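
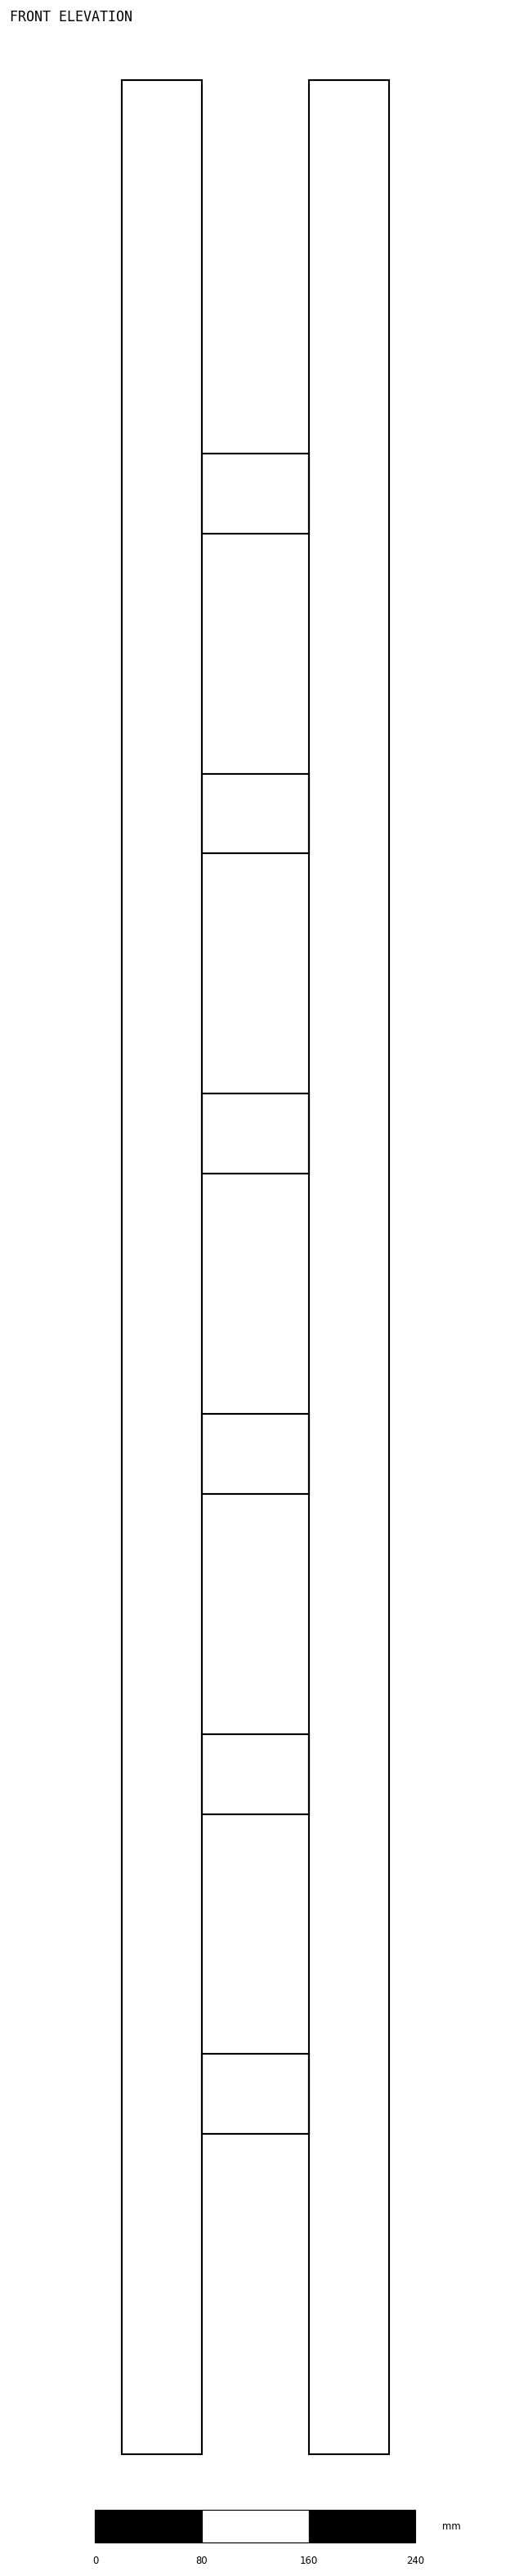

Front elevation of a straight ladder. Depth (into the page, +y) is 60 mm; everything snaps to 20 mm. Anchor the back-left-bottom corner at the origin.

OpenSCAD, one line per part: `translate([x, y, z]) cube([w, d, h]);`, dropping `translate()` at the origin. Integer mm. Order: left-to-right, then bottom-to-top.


cube([60, 60, 1780]);
translate([60, 0, 240]) cube([80, 60, 60]);
translate([60, 0, 480]) cube([80, 60, 60]);
translate([60, 0, 720]) cube([80, 60, 60]);
translate([60, 0, 960]) cube([80, 60, 60]);
translate([60, 0, 1200]) cube([80, 60, 60]);
translate([60, 0, 1440]) cube([80, 60, 60]);
translate([140, 0, 0]) cube([60, 60, 1780]);


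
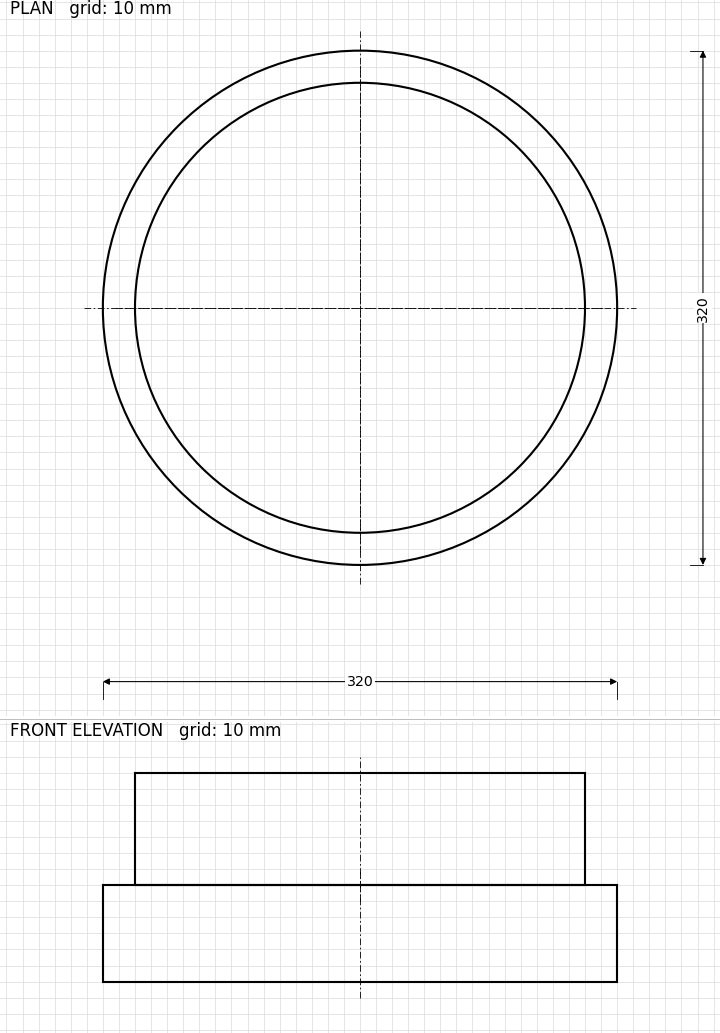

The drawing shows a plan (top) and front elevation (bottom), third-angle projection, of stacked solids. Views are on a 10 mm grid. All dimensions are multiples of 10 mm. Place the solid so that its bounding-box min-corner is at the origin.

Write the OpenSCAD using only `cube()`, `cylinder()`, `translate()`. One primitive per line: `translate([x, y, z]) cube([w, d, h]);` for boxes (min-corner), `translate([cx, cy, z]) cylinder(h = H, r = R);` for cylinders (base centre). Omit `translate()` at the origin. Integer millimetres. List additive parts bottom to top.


translate([160, 160, 0]) cylinder(h = 60, r = 160);
translate([160, 160, 60]) cylinder(h = 70, r = 140);


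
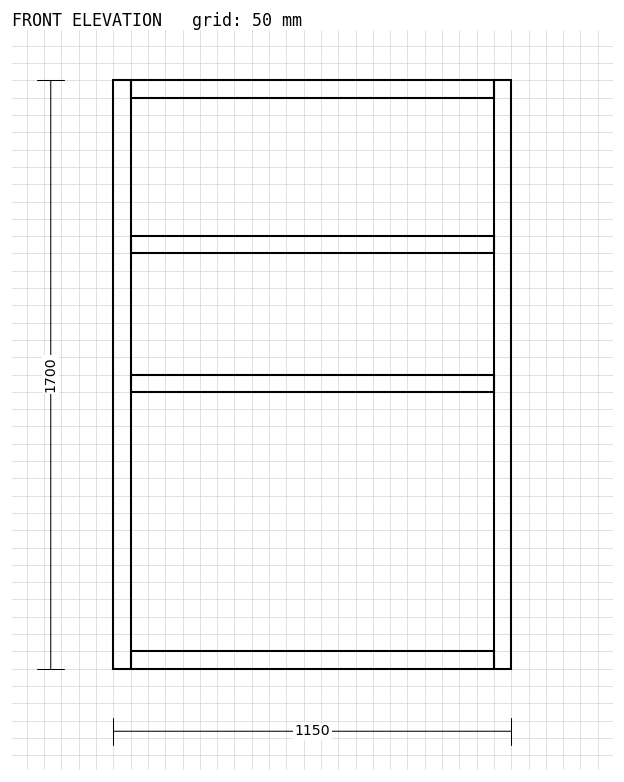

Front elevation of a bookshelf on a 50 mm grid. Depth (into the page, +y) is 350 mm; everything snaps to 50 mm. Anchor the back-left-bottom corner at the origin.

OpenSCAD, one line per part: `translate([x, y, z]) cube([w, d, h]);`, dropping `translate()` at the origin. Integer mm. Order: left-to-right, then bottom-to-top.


cube([50, 350, 1700]);
translate([50, 0, 0]) cube([1050, 350, 50]);
translate([50, 0, 800]) cube([1050, 350, 50]);
translate([50, 0, 1200]) cube([1050, 350, 50]);
translate([50, 0, 1650]) cube([1050, 350, 50]);
translate([1100, 0, 0]) cube([50, 350, 1700]);


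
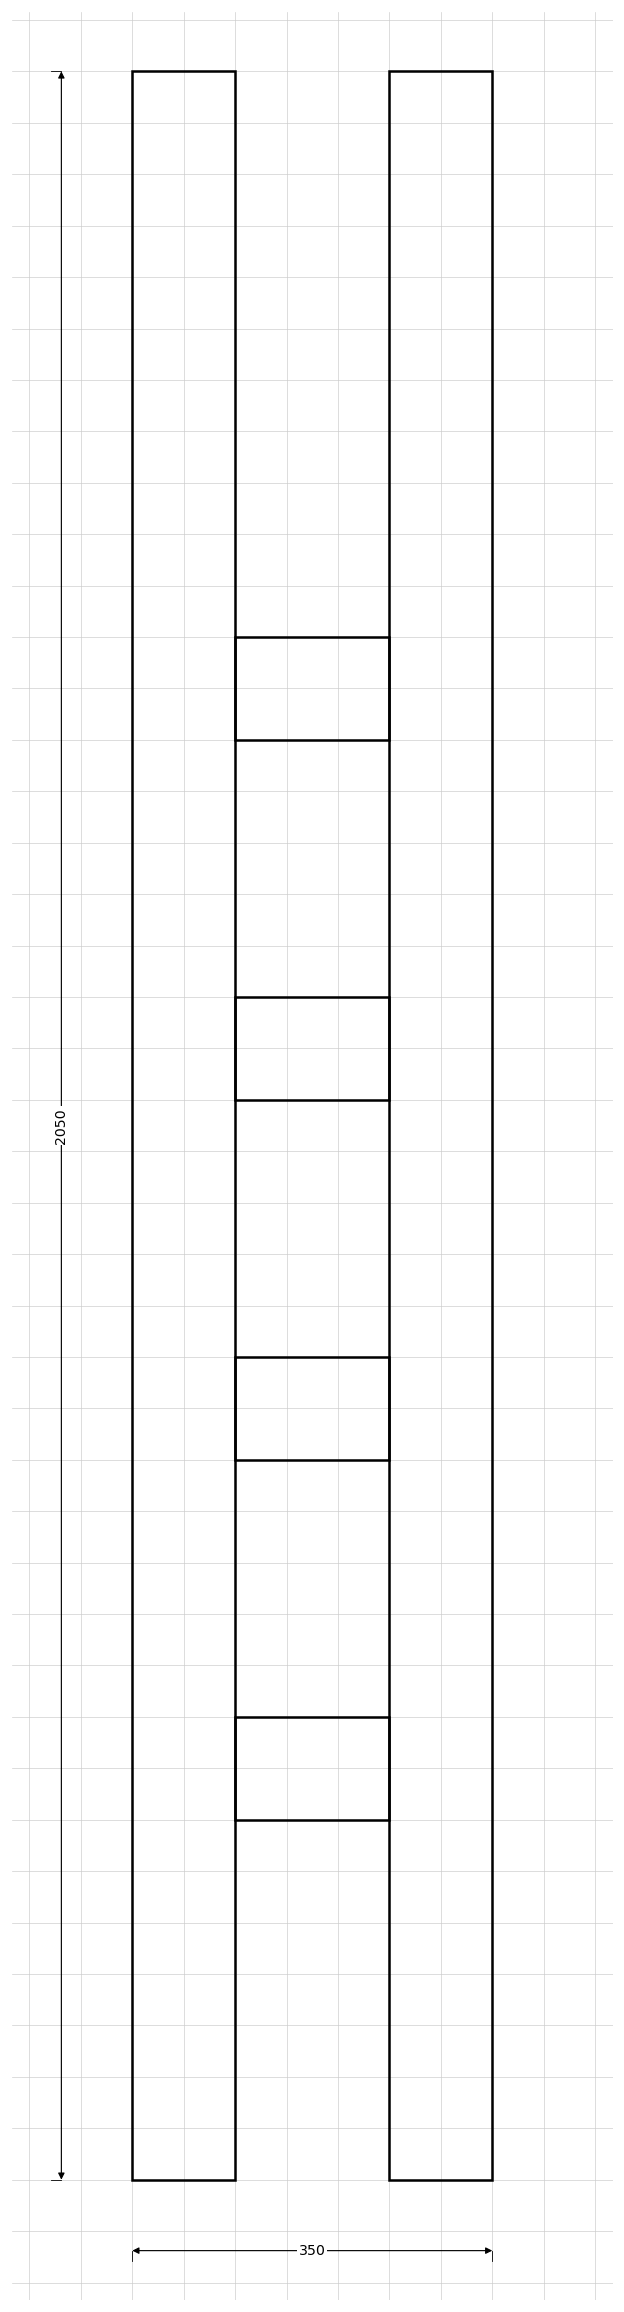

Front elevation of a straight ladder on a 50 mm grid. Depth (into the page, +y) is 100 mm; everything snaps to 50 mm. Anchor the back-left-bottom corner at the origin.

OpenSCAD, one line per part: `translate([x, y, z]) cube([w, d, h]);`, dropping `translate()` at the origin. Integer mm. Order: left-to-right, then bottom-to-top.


cube([100, 100, 2050]);
translate([100, 0, 350]) cube([150, 100, 100]);
translate([100, 0, 700]) cube([150, 100, 100]);
translate([100, 0, 1050]) cube([150, 100, 100]);
translate([100, 0, 1400]) cube([150, 100, 100]);
translate([250, 0, 0]) cube([100, 100, 2050]);


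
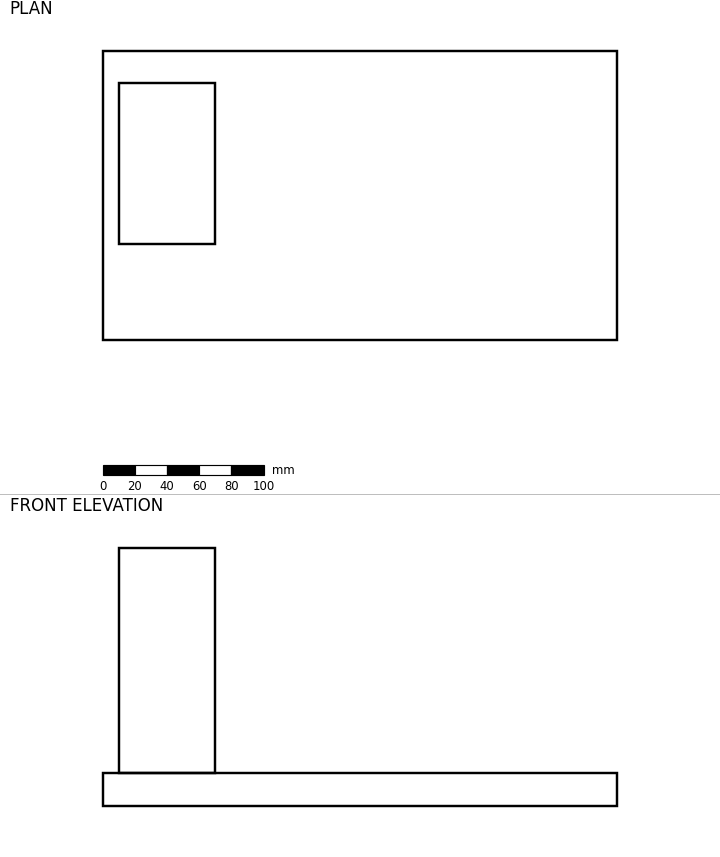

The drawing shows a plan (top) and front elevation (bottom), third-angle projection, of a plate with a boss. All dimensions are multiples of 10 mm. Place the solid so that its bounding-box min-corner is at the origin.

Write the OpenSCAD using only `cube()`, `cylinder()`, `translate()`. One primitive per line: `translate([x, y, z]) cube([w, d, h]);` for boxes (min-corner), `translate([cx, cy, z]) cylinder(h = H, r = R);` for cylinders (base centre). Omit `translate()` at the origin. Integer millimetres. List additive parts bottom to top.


cube([320, 180, 20]);
translate([10, 60, 20]) cube([60, 100, 140]);


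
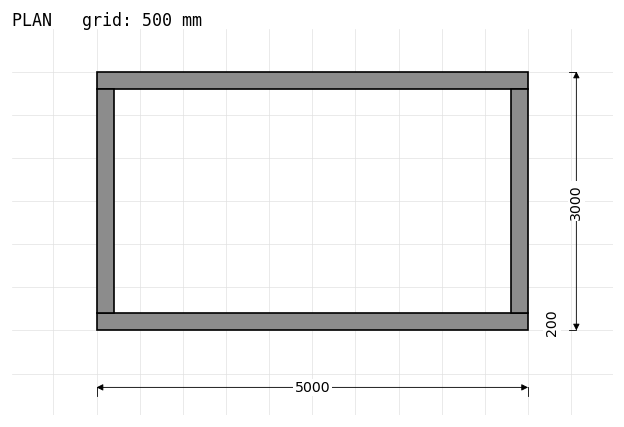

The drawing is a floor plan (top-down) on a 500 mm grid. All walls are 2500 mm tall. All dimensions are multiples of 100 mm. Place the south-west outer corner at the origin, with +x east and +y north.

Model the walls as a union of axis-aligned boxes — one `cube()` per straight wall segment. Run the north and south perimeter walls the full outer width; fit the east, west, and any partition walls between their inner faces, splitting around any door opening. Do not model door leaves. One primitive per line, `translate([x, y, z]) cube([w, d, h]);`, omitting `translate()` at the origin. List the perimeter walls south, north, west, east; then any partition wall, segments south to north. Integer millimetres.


cube([5000, 200, 2500]);
translate([0, 2800, 0]) cube([5000, 200, 2500]);
translate([0, 200, 0]) cube([200, 2600, 2500]);
translate([4800, 200, 0]) cube([200, 2600, 2500]);


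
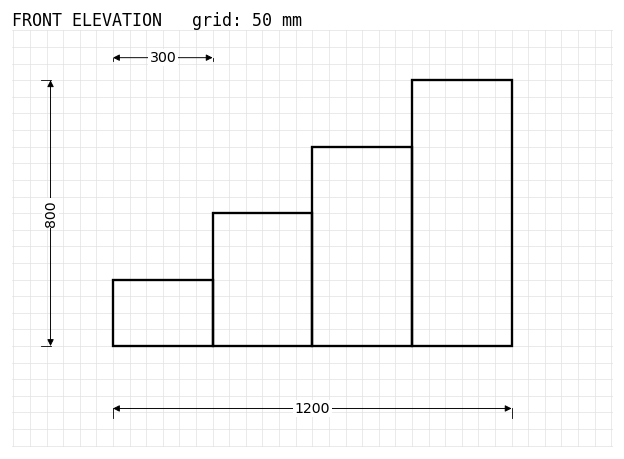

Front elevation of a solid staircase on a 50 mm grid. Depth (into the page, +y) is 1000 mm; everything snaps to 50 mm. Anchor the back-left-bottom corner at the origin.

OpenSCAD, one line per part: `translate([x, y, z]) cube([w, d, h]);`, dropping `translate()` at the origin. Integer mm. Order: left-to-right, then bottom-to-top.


cube([300, 1000, 200]);
translate([300, 0, 0]) cube([300, 1000, 400]);
translate([600, 0, 0]) cube([300, 1000, 600]);
translate([900, 0, 0]) cube([300, 1000, 800]);


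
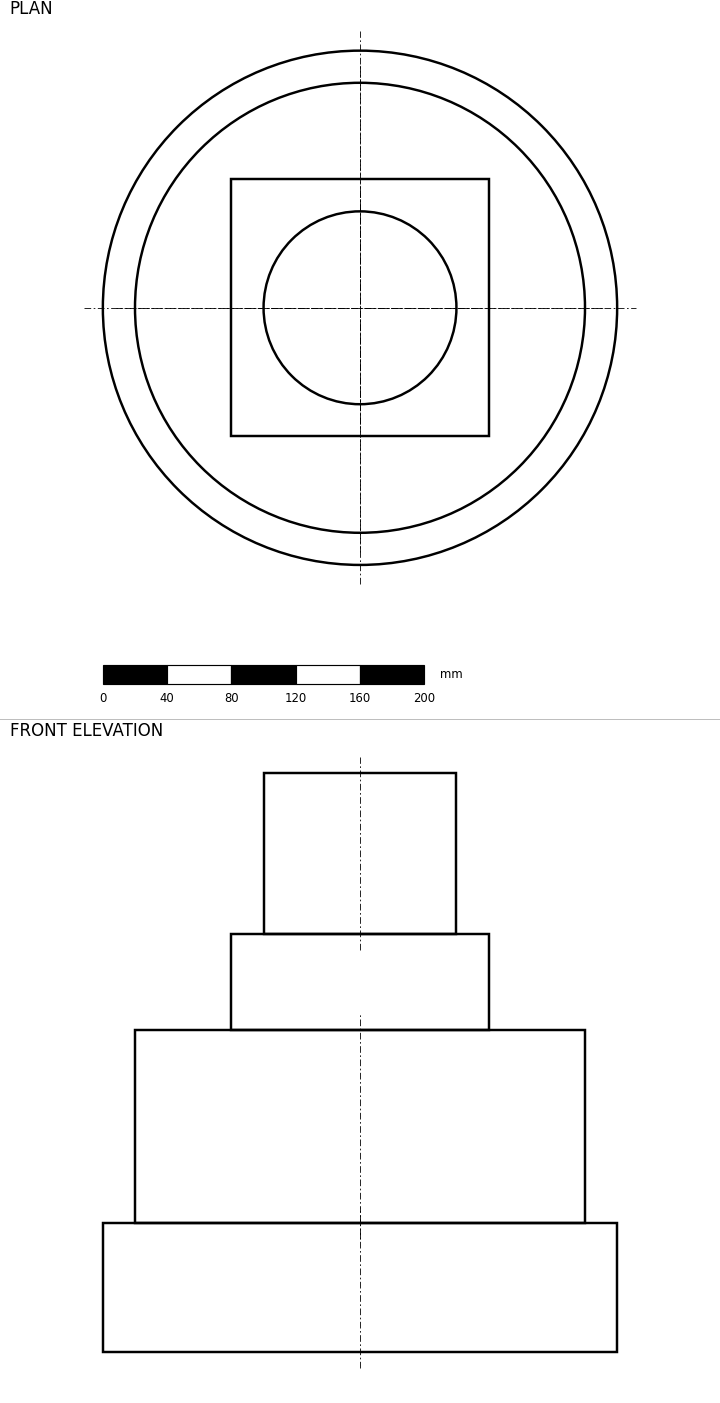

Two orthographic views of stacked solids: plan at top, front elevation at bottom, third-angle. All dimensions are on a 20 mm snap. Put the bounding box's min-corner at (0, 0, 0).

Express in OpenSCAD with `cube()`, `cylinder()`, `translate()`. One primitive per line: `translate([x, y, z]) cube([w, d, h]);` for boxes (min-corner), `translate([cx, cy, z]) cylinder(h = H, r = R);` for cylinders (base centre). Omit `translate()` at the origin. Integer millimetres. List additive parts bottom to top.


translate([160, 160, 0]) cylinder(h = 80, r = 160);
translate([160, 160, 80]) cylinder(h = 120, r = 140);
translate([80, 80, 200]) cube([160, 160, 60]);
translate([160, 160, 260]) cylinder(h = 100, r = 60);


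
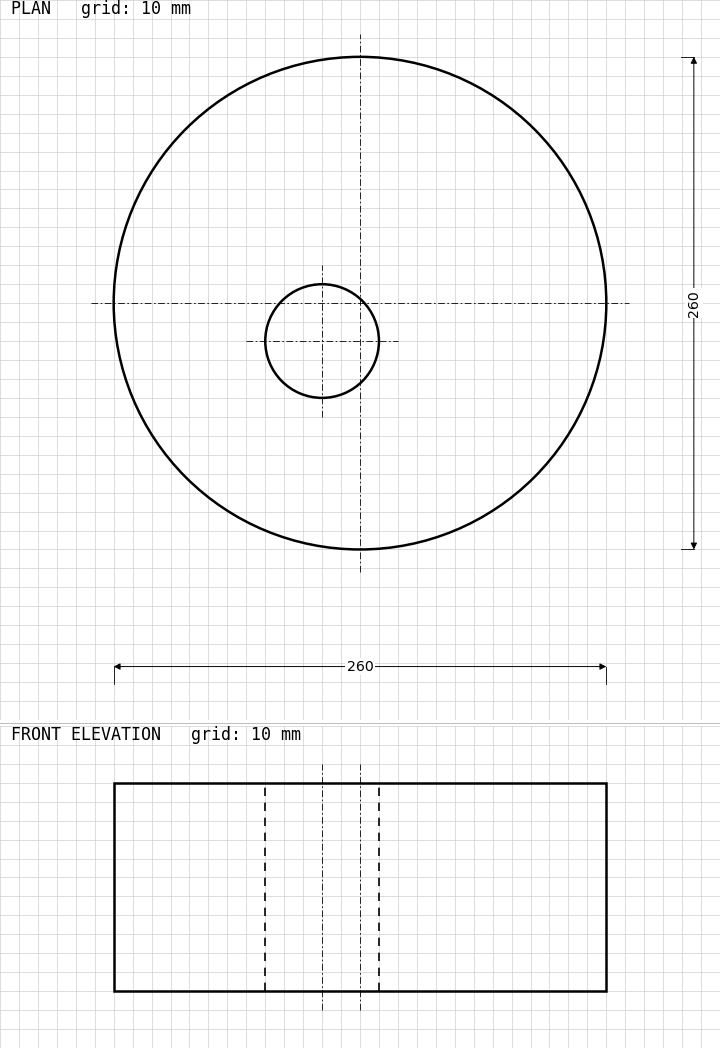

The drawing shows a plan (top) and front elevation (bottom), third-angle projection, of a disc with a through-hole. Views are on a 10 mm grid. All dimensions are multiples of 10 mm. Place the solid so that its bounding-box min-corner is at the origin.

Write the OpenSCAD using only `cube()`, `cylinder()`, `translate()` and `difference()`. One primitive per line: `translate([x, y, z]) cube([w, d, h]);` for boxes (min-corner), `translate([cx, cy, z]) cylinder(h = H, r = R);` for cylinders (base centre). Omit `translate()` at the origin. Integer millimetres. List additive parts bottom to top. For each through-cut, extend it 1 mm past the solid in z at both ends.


difference() {
  translate([130, 130, 0]) cylinder(h = 110, r = 130);
  translate([110, 110, -1]) cylinder(h = 112, r = 30);
}


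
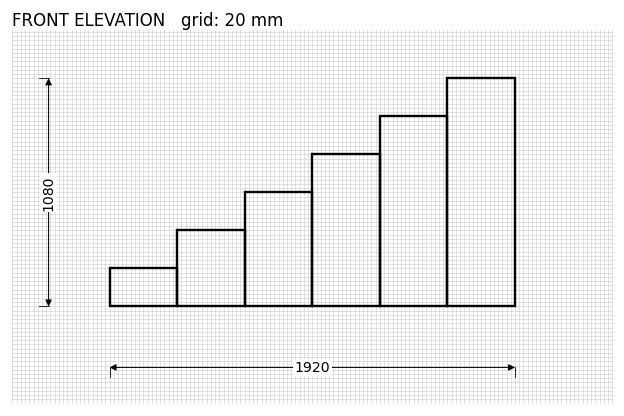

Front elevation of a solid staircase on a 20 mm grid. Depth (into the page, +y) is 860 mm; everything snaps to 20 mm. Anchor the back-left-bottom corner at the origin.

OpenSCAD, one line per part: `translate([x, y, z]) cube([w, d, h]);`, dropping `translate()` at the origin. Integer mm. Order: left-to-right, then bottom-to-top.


cube([320, 860, 180]);
translate([320, 0, 0]) cube([320, 860, 360]);
translate([640, 0, 0]) cube([320, 860, 540]);
translate([960, 0, 0]) cube([320, 860, 720]);
translate([1280, 0, 0]) cube([320, 860, 900]);
translate([1600, 0, 0]) cube([320, 860, 1080]);


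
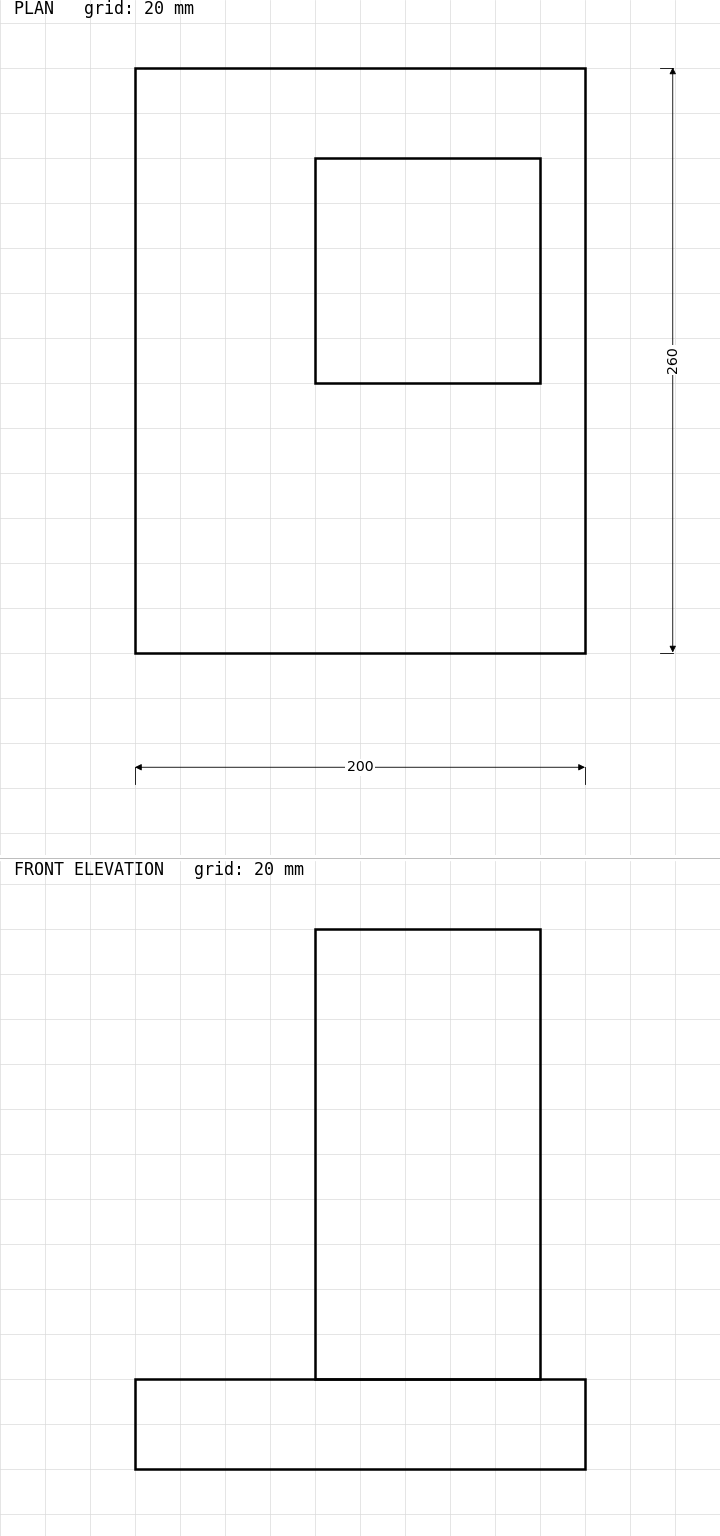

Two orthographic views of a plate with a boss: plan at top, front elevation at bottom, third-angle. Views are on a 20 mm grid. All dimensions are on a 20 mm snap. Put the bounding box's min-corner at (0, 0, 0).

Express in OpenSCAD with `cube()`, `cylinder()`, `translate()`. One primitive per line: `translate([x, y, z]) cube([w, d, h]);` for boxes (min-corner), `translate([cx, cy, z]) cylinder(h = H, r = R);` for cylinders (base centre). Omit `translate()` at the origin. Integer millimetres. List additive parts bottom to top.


cube([200, 260, 40]);
translate([80, 120, 40]) cube([100, 100, 200]);


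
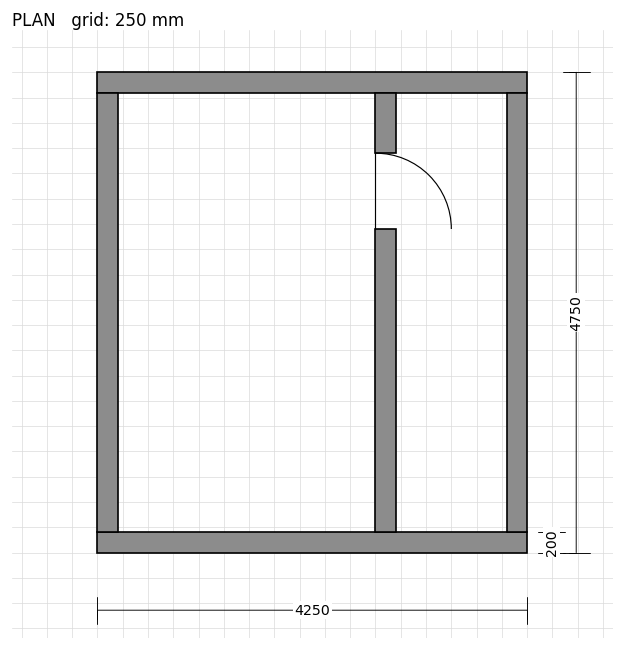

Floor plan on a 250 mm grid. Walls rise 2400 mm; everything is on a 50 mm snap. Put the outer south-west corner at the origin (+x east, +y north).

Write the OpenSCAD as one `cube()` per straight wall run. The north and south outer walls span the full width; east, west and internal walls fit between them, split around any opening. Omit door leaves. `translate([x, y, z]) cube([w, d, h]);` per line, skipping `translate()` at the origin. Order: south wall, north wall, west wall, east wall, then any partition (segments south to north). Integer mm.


cube([4250, 200, 2400]);
translate([0, 4550, 0]) cube([4250, 200, 2400]);
translate([0, 200, 0]) cube([200, 4350, 2400]);
translate([4050, 200, 0]) cube([200, 4350, 2400]);
translate([2750, 200, 0]) cube([200, 3000, 2400]);
translate([2750, 3950, 0]) cube([200, 600, 2400]);


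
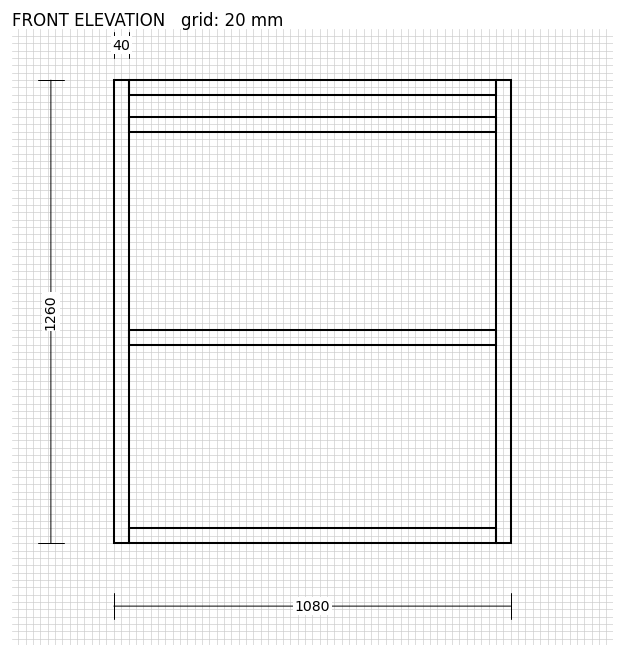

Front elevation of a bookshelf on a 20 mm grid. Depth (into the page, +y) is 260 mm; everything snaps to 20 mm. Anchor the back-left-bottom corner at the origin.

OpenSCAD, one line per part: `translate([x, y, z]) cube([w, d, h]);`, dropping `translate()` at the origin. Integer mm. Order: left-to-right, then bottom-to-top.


cube([40, 260, 1260]);
translate([40, 0, 0]) cube([1000, 260, 40]);
translate([40, 0, 540]) cube([1000, 260, 40]);
translate([40, 0, 1120]) cube([1000, 260, 40]);
translate([40, 0, 1220]) cube([1000, 260, 40]);
translate([1040, 0, 0]) cube([40, 260, 1260]);


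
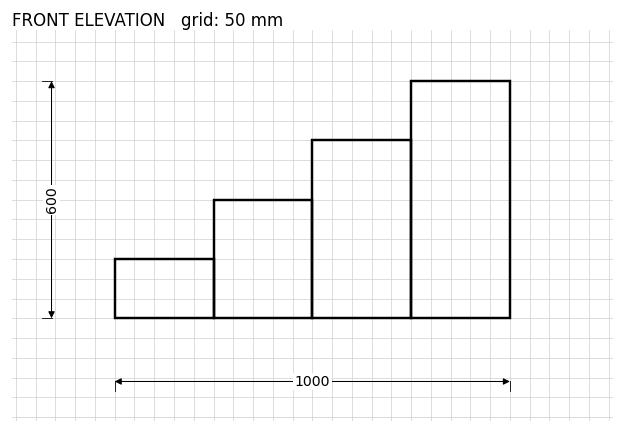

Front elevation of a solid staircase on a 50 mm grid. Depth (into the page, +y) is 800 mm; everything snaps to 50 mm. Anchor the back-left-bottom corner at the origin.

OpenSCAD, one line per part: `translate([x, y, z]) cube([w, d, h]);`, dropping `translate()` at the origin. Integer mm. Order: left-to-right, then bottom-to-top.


cube([250, 800, 150]);
translate([250, 0, 0]) cube([250, 800, 300]);
translate([500, 0, 0]) cube([250, 800, 450]);
translate([750, 0, 0]) cube([250, 800, 600]);


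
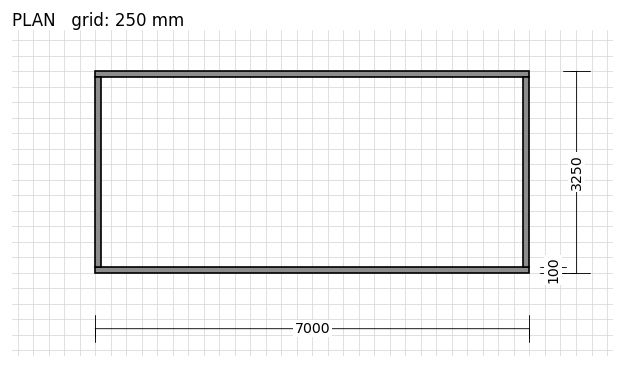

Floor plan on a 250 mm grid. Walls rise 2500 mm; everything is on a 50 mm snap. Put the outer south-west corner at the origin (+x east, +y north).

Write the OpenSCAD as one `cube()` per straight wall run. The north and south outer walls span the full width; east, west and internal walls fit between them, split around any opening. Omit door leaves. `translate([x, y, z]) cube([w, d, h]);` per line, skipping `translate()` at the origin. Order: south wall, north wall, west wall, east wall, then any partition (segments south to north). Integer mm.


cube([7000, 100, 2500]);
translate([0, 3150, 0]) cube([7000, 100, 2500]);
translate([0, 100, 0]) cube([100, 3050, 2500]);
translate([6900, 100, 0]) cube([100, 3050, 2500]);


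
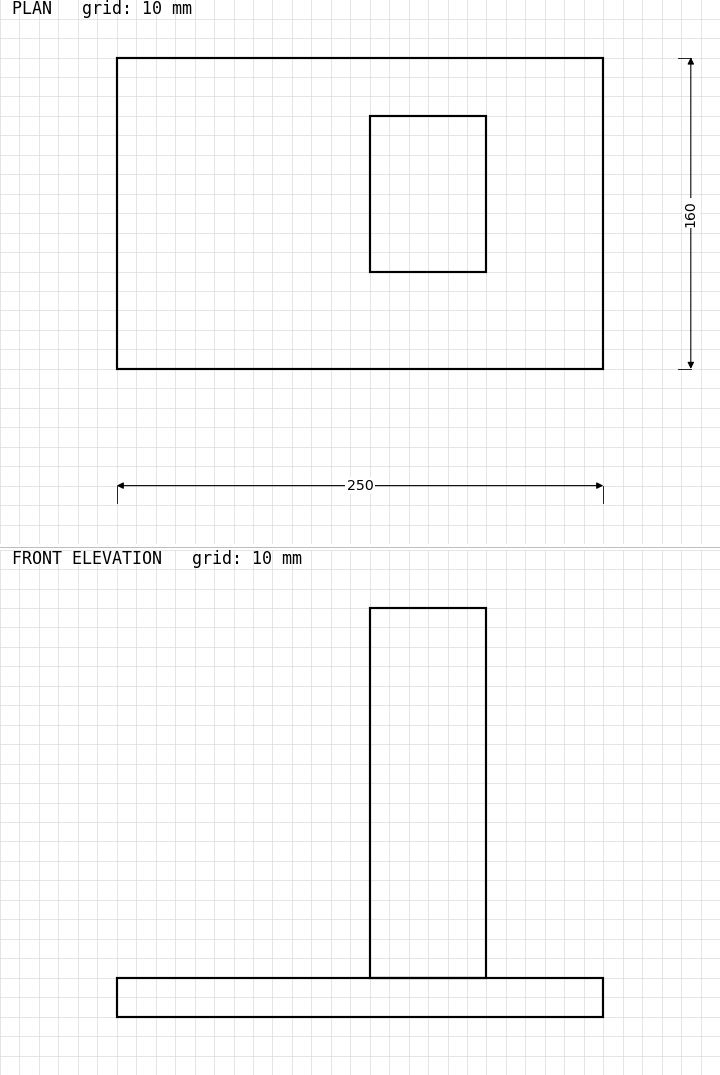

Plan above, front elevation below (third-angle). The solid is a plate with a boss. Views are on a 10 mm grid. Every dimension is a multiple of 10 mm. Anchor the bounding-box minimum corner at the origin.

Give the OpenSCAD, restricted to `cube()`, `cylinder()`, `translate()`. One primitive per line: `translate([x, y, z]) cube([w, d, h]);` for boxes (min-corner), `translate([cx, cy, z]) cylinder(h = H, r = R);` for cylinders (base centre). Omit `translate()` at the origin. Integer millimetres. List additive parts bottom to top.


cube([250, 160, 20]);
translate([130, 50, 20]) cube([60, 80, 190]);


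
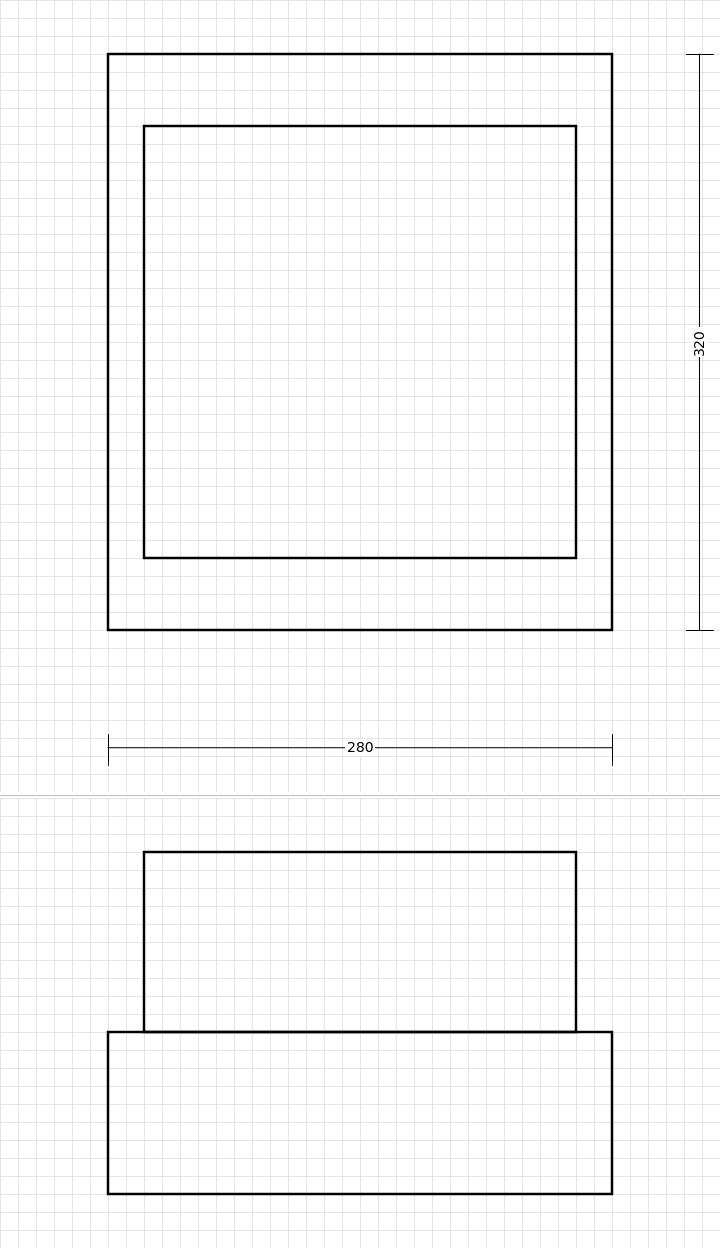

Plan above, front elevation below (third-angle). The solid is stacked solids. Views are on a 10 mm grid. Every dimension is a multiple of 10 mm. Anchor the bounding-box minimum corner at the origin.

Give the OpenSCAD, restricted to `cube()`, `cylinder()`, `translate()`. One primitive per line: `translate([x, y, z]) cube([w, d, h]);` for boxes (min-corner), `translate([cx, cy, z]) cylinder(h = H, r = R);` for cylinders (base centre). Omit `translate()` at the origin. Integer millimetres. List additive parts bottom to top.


cube([280, 320, 90]);
translate([20, 40, 90]) cube([240, 240, 100]);


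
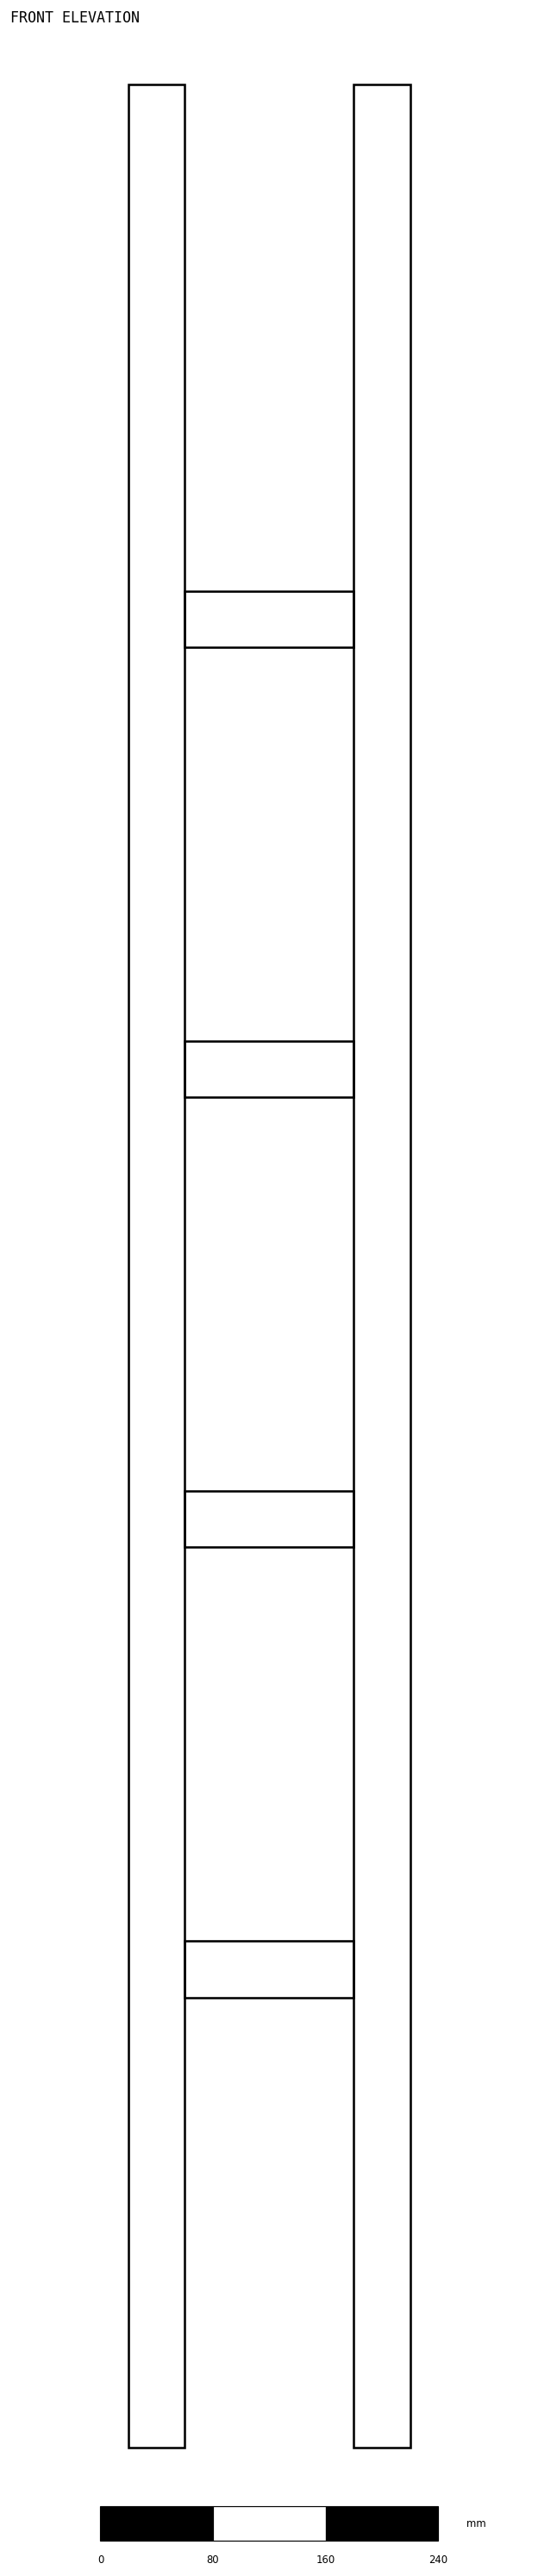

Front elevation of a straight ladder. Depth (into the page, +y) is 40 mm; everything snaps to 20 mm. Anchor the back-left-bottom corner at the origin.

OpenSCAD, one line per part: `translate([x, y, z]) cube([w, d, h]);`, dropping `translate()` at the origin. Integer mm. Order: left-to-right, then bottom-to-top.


cube([40, 40, 1680]);
translate([40, 0, 320]) cube([120, 40, 40]);
translate([40, 0, 640]) cube([120, 40, 40]);
translate([40, 0, 960]) cube([120, 40, 40]);
translate([40, 0, 1280]) cube([120, 40, 40]);
translate([160, 0, 0]) cube([40, 40, 1680]);


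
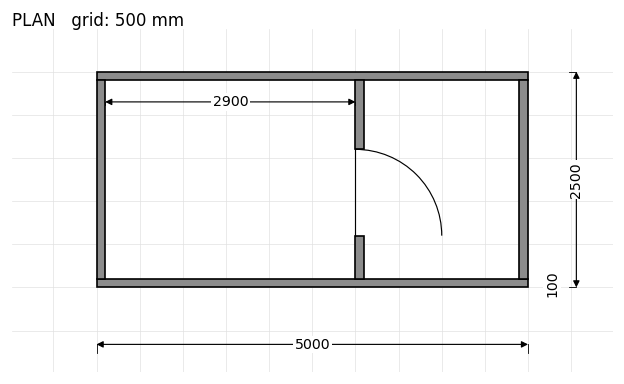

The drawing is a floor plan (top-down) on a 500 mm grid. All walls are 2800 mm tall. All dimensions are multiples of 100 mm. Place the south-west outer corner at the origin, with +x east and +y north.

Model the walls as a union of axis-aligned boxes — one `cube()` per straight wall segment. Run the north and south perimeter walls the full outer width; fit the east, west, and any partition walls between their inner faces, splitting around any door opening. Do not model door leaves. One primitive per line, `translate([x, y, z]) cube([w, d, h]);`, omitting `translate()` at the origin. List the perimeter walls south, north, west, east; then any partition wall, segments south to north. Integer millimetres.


cube([5000, 100, 2800]);
translate([0, 2400, 0]) cube([5000, 100, 2800]);
translate([0, 100, 0]) cube([100, 2300, 2800]);
translate([4900, 100, 0]) cube([100, 2300, 2800]);
translate([3000, 100, 0]) cube([100, 500, 2800]);
translate([3000, 1600, 0]) cube([100, 800, 2800]);


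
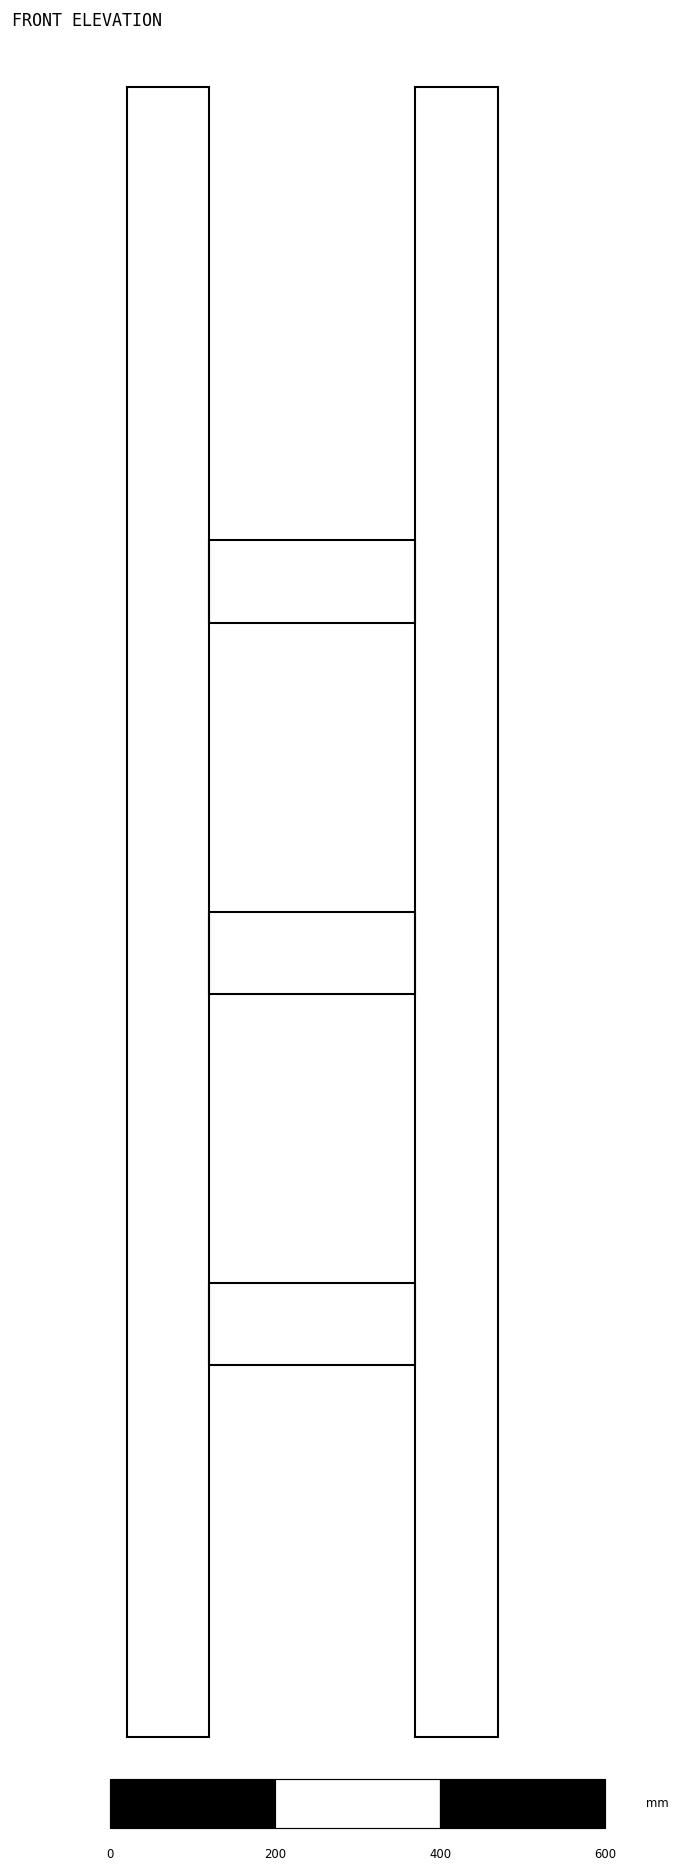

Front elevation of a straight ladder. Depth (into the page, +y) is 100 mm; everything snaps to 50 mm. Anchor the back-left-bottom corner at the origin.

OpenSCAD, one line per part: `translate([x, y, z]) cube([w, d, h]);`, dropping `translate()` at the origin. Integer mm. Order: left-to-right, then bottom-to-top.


cube([100, 100, 2000]);
translate([100, 0, 450]) cube([250, 100, 100]);
translate([100, 0, 900]) cube([250, 100, 100]);
translate([100, 0, 1350]) cube([250, 100, 100]);
translate([350, 0, 0]) cube([100, 100, 2000]);


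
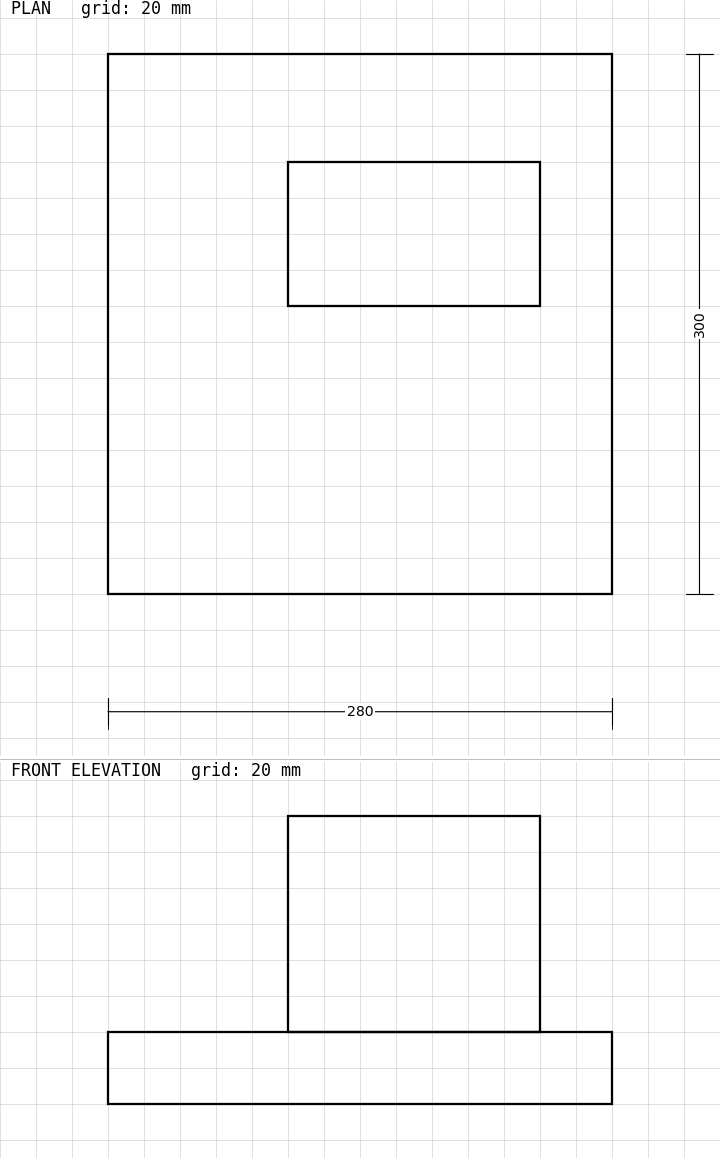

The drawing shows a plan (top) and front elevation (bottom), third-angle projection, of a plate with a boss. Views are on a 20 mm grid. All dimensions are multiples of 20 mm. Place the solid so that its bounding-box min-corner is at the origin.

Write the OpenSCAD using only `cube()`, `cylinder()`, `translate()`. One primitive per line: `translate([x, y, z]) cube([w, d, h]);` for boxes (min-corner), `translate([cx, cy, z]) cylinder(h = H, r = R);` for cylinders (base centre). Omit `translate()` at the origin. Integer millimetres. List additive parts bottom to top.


cube([280, 300, 40]);
translate([100, 160, 40]) cube([140, 80, 120]);


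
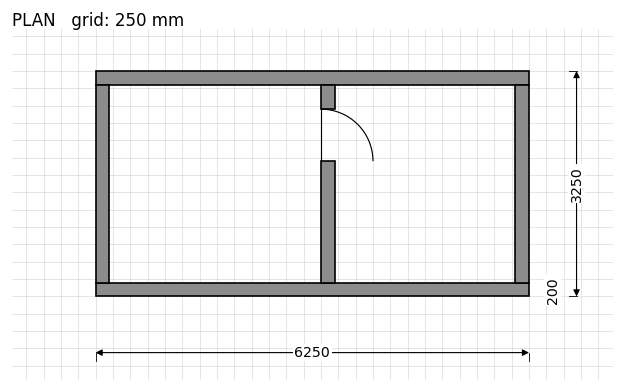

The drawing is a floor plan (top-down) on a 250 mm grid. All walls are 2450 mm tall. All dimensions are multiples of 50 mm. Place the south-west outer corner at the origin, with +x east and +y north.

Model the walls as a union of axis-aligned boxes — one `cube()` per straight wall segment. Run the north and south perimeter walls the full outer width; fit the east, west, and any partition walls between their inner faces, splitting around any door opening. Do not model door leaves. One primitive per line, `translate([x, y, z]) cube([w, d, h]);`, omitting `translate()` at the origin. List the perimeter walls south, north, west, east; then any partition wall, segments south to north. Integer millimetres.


cube([6250, 200, 2450]);
translate([0, 3050, 0]) cube([6250, 200, 2450]);
translate([0, 200, 0]) cube([200, 2850, 2450]);
translate([6050, 200, 0]) cube([200, 2850, 2450]);
translate([3250, 200, 0]) cube([200, 1750, 2450]);
translate([3250, 2700, 0]) cube([200, 350, 2450]);


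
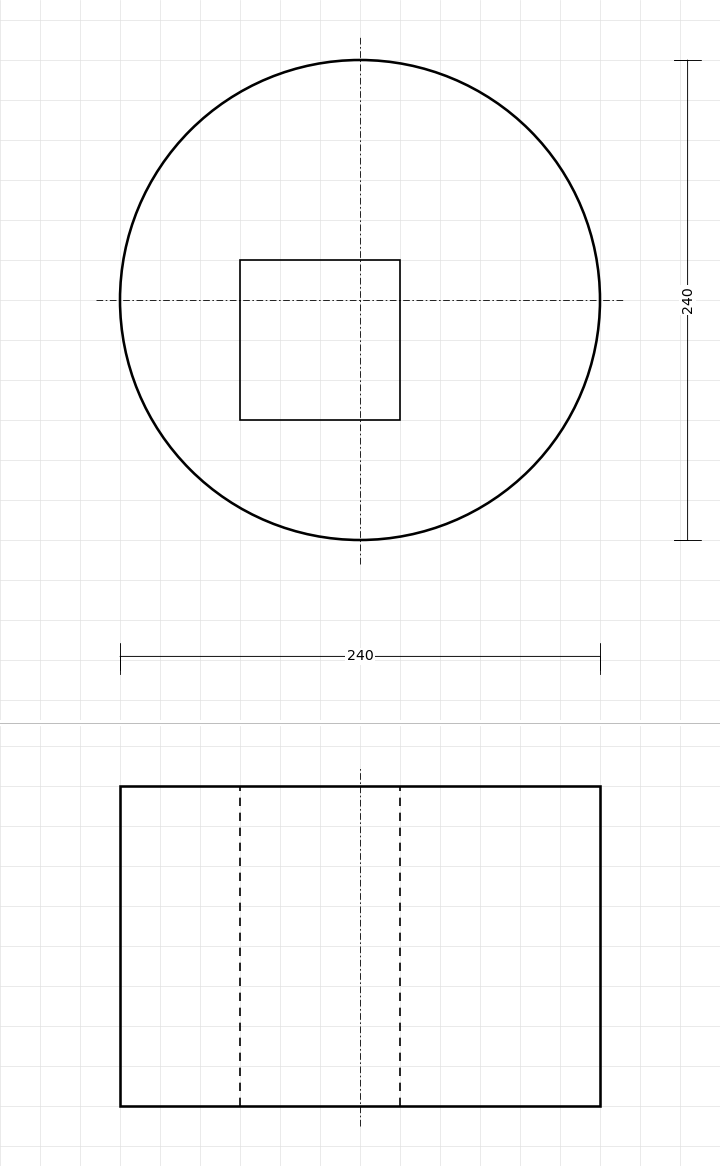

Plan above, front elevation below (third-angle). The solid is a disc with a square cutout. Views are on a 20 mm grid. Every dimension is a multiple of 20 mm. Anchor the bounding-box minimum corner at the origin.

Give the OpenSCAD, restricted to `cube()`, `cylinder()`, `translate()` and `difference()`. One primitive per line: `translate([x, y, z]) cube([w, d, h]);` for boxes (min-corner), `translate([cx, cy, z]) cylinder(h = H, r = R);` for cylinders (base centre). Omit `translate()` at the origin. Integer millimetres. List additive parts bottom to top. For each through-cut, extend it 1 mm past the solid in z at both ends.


difference() {
  translate([120, 120, 0]) cylinder(h = 160, r = 120);
  translate([60, 60, -1]) cube([80, 80, 162]);
}


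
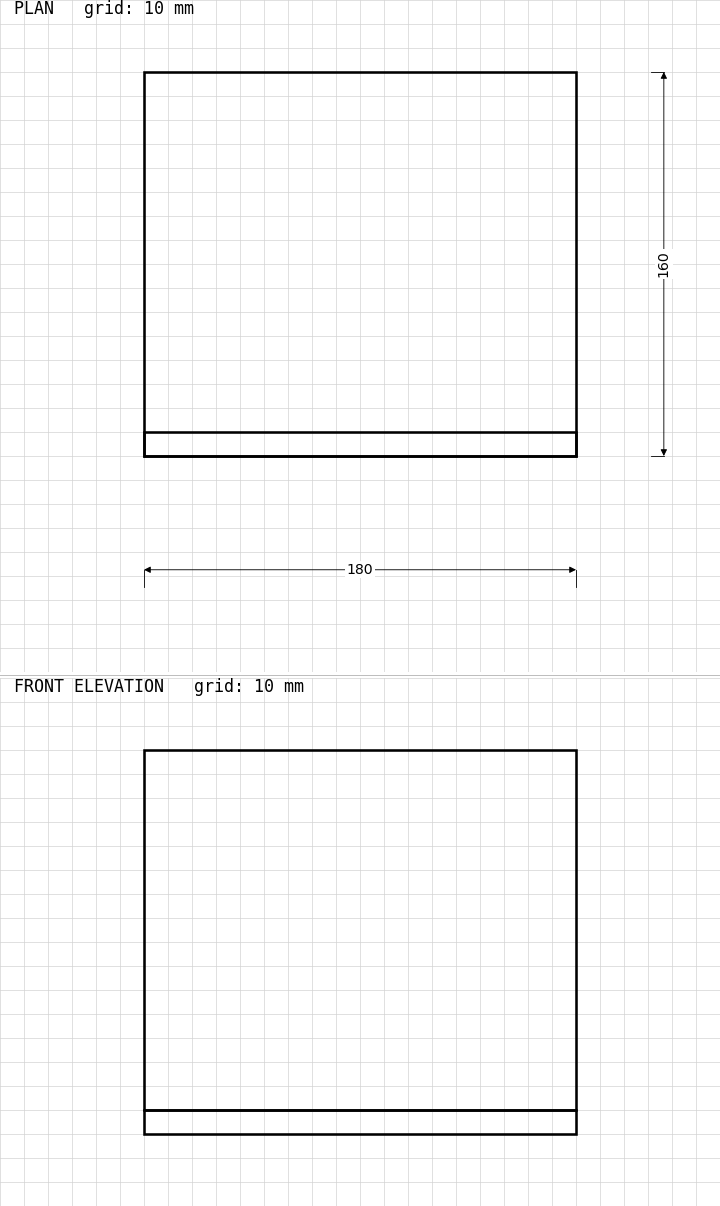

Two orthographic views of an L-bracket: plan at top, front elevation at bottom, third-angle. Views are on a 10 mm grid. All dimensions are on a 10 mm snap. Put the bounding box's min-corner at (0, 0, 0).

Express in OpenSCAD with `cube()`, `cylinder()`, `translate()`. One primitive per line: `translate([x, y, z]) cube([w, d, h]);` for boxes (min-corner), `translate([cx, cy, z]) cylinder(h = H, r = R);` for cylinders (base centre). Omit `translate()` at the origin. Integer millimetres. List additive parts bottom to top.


cube([180, 160, 10]);
translate([0, 0, 10]) cube([180, 10, 150]);


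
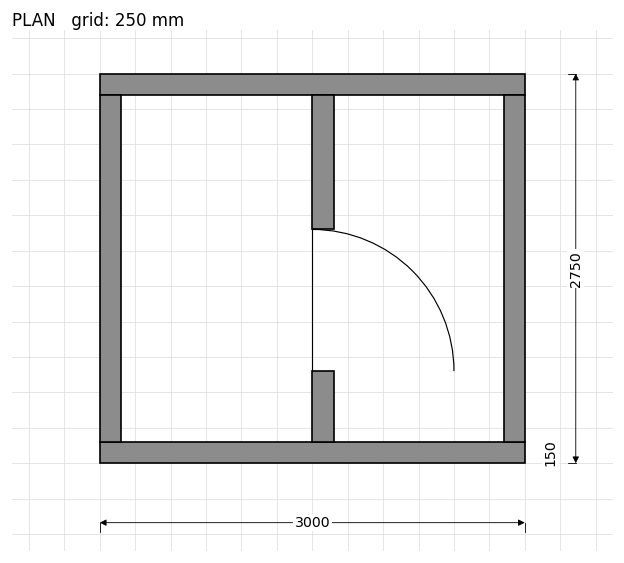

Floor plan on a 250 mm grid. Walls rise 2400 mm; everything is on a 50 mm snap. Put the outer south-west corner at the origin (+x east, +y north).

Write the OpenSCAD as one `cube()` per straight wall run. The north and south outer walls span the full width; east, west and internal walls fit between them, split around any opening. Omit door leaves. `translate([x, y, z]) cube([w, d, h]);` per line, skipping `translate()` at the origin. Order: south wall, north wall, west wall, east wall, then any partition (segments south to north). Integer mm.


cube([3000, 150, 2400]);
translate([0, 2600, 0]) cube([3000, 150, 2400]);
translate([0, 150, 0]) cube([150, 2450, 2400]);
translate([2850, 150, 0]) cube([150, 2450, 2400]);
translate([1500, 150, 0]) cube([150, 500, 2400]);
translate([1500, 1650, 0]) cube([150, 950, 2400]);


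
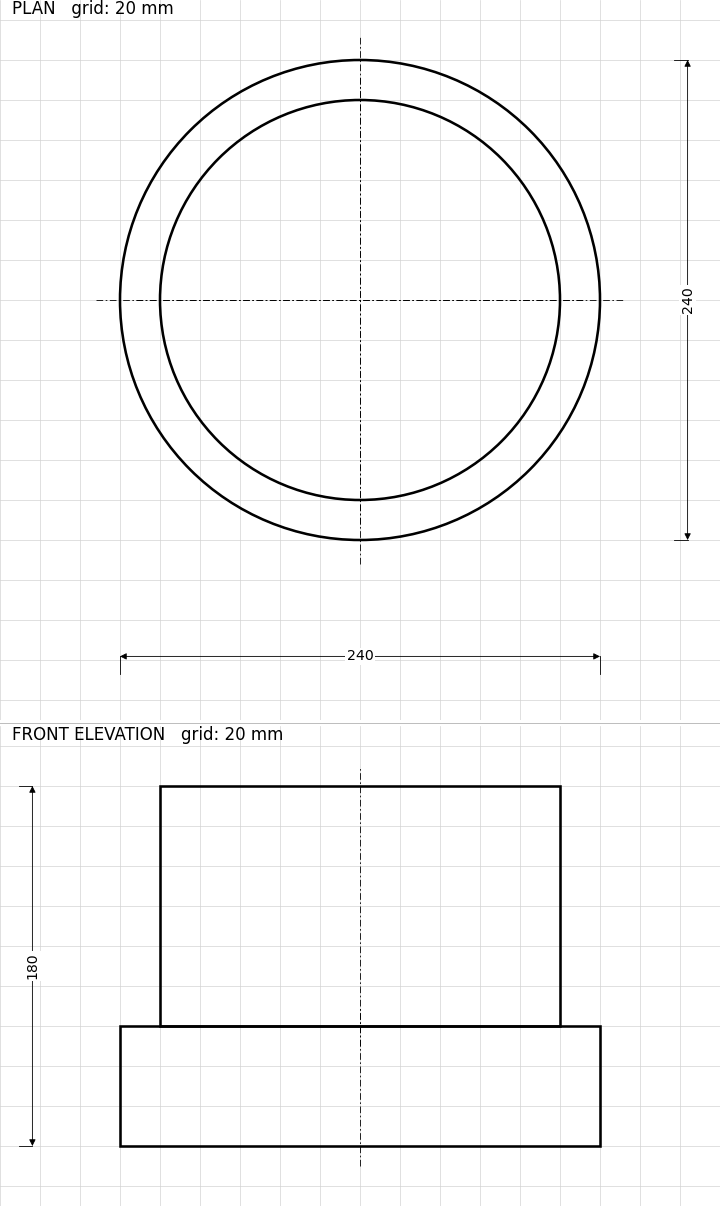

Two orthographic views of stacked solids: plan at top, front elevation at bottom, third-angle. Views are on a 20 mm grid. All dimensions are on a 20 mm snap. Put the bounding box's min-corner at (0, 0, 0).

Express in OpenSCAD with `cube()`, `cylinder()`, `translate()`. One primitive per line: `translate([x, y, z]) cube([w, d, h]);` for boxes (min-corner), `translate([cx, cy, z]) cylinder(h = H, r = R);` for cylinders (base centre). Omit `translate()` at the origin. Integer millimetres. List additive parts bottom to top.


translate([120, 120, 0]) cylinder(h = 60, r = 120);
translate([120, 120, 60]) cylinder(h = 120, r = 100);


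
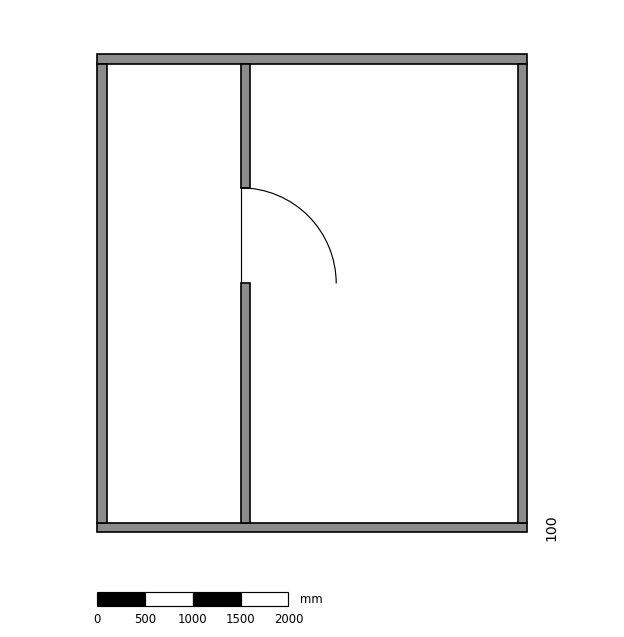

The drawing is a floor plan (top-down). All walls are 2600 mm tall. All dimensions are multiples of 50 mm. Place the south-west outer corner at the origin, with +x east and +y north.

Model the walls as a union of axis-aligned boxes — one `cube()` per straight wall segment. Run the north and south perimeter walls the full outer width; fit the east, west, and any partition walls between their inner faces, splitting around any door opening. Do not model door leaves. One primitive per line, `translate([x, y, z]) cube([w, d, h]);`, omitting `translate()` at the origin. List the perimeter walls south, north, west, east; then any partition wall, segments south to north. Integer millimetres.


cube([4500, 100, 2600]);
translate([0, 4900, 0]) cube([4500, 100, 2600]);
translate([0, 100, 0]) cube([100, 4800, 2600]);
translate([4400, 100, 0]) cube([100, 4800, 2600]);
translate([1500, 100, 0]) cube([100, 2500, 2600]);
translate([1500, 3600, 0]) cube([100, 1300, 2600]);


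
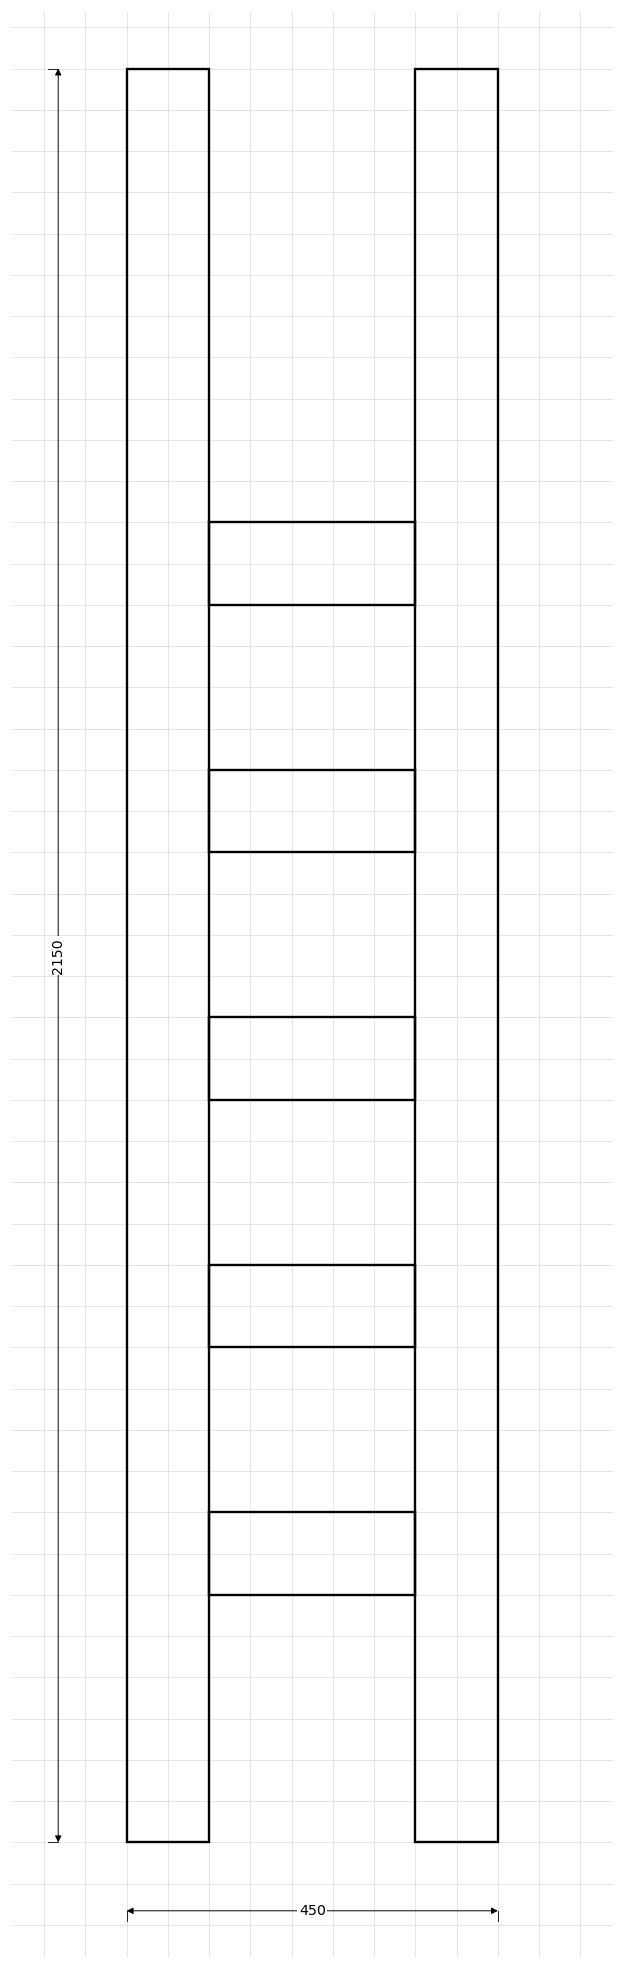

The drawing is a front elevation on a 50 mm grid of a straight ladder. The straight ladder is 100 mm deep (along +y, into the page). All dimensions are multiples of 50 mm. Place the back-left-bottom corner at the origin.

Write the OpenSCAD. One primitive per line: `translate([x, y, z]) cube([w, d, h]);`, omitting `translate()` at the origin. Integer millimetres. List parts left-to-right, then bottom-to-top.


cube([100, 100, 2150]);
translate([100, 0, 300]) cube([250, 100, 100]);
translate([100, 0, 600]) cube([250, 100, 100]);
translate([100, 0, 900]) cube([250, 100, 100]);
translate([100, 0, 1200]) cube([250, 100, 100]);
translate([100, 0, 1500]) cube([250, 100, 100]);
translate([350, 0, 0]) cube([100, 100, 2150]);


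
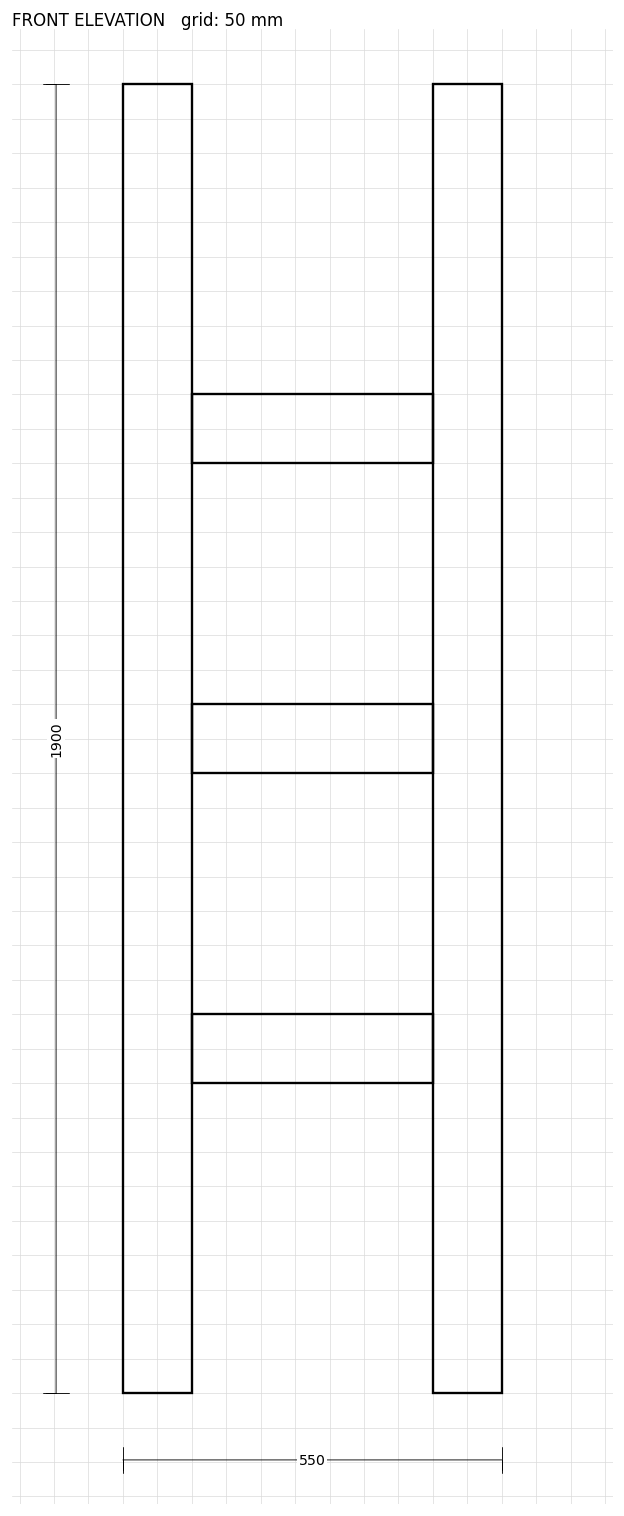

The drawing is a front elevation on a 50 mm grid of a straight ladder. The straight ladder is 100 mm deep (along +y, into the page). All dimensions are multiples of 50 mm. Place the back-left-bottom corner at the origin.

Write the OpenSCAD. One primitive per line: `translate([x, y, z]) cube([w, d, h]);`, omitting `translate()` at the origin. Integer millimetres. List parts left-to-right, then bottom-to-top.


cube([100, 100, 1900]);
translate([100, 0, 450]) cube([350, 100, 100]);
translate([100, 0, 900]) cube([350, 100, 100]);
translate([100, 0, 1350]) cube([350, 100, 100]);
translate([450, 0, 0]) cube([100, 100, 1900]);


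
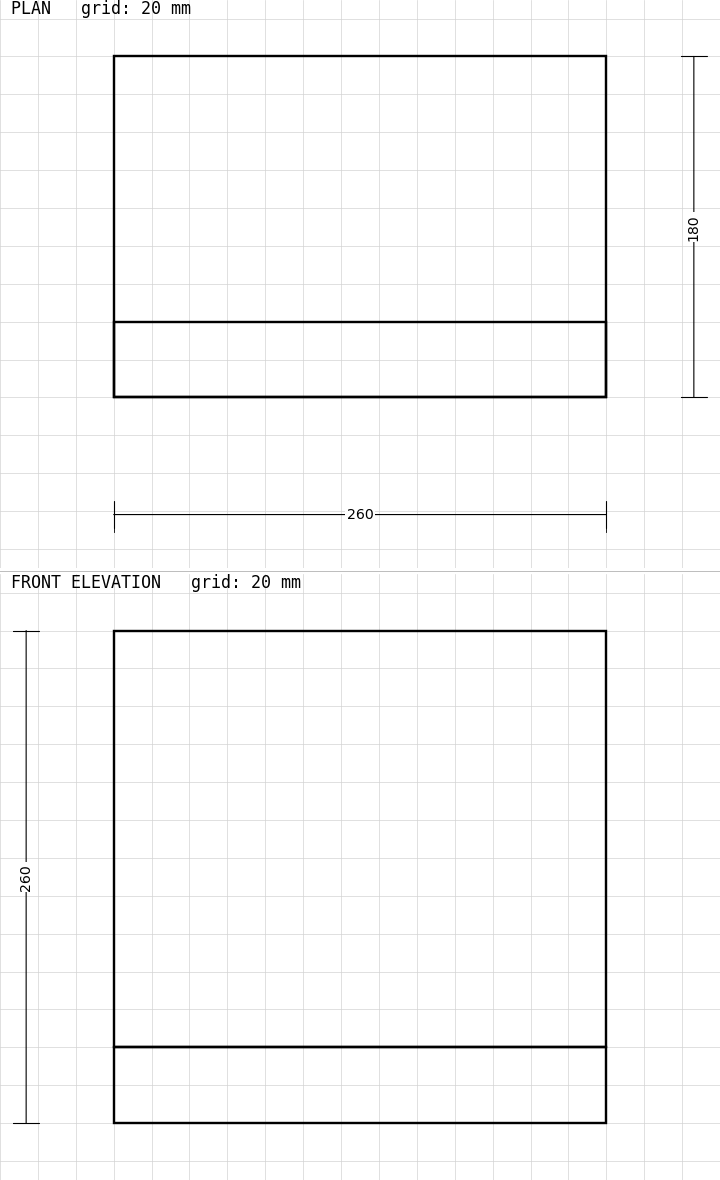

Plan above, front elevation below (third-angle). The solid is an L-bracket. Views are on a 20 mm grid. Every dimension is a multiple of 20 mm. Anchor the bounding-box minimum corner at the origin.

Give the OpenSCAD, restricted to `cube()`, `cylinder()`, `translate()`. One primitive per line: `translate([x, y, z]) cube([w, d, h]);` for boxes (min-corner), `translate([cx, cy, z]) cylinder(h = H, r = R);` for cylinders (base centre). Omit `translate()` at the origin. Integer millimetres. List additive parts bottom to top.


cube([260, 180, 40]);
translate([0, 0, 40]) cube([260, 40, 220]);


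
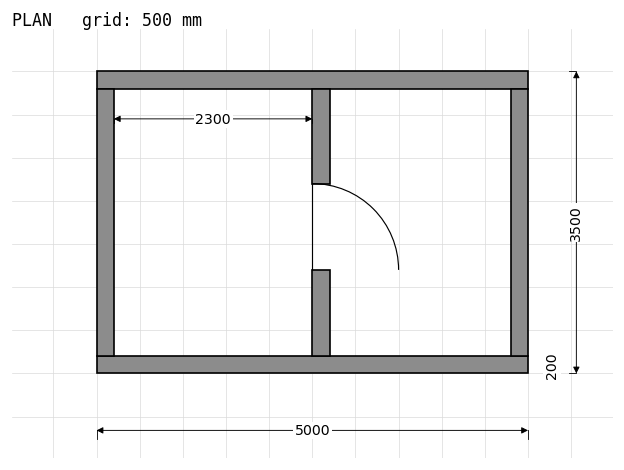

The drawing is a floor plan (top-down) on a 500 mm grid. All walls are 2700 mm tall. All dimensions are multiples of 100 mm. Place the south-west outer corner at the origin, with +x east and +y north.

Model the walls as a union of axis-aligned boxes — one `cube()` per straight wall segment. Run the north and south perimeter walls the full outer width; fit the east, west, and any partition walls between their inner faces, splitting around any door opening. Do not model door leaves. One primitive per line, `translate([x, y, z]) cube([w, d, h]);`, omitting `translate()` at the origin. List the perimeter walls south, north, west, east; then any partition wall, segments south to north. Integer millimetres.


cube([5000, 200, 2700]);
translate([0, 3300, 0]) cube([5000, 200, 2700]);
translate([0, 200, 0]) cube([200, 3100, 2700]);
translate([4800, 200, 0]) cube([200, 3100, 2700]);
translate([2500, 200, 0]) cube([200, 1000, 2700]);
translate([2500, 2200, 0]) cube([200, 1100, 2700]);


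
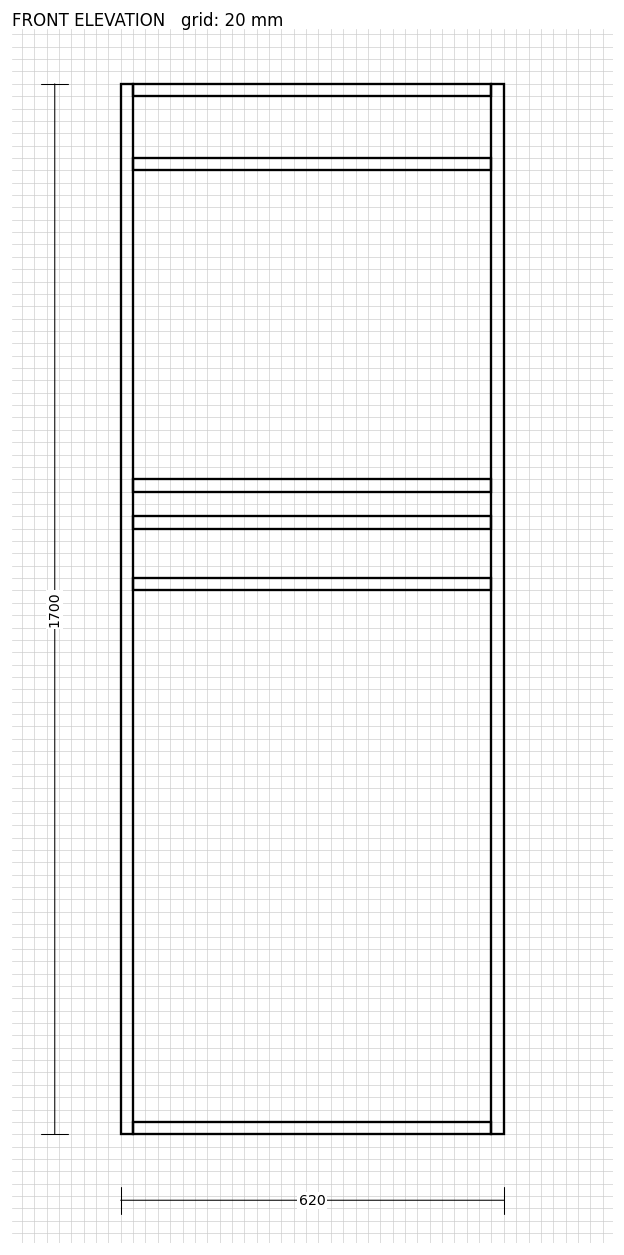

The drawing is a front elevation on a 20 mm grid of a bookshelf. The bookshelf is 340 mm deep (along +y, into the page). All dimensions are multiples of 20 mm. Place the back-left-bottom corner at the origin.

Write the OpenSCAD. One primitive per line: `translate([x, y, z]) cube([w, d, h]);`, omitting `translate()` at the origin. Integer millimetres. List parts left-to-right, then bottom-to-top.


cube([20, 340, 1700]);
translate([20, 0, 0]) cube([580, 340, 20]);
translate([20, 0, 880]) cube([580, 340, 20]);
translate([20, 0, 980]) cube([580, 340, 20]);
translate([20, 0, 1040]) cube([580, 340, 20]);
translate([20, 0, 1560]) cube([580, 340, 20]);
translate([20, 0, 1680]) cube([580, 340, 20]);
translate([600, 0, 0]) cube([20, 340, 1700]);
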